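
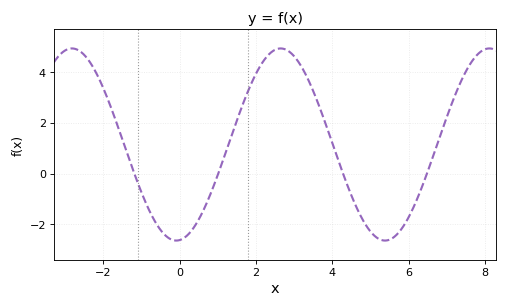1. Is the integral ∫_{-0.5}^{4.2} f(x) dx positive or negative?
positive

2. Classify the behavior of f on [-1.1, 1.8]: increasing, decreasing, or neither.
neither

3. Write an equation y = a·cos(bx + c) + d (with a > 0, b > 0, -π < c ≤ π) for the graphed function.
y = 3.8cos(1.15x - 3.04) + 1.15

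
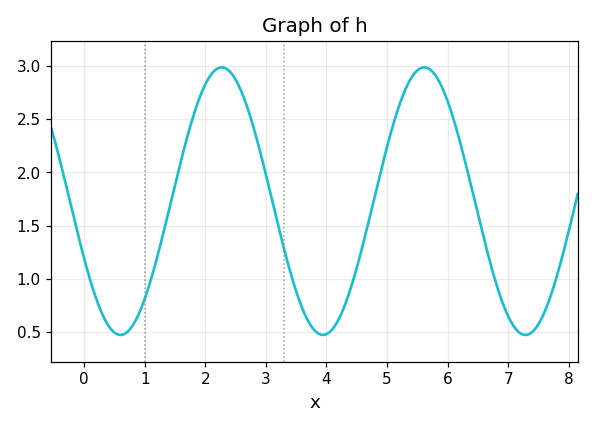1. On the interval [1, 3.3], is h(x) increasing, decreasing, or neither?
neither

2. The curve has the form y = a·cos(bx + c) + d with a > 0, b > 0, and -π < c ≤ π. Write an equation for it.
y = 1.26cos(1.9x + 2) + 1.73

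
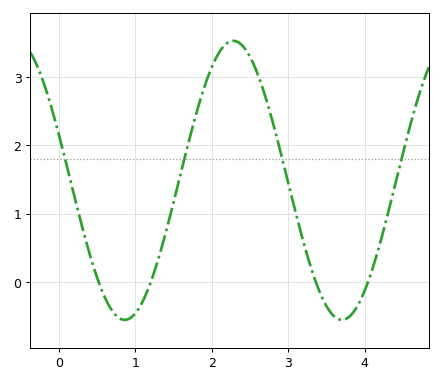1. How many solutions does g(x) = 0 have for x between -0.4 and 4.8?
4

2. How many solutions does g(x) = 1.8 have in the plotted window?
4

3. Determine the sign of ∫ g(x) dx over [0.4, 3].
positive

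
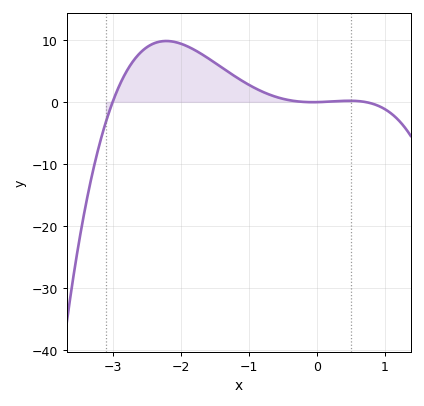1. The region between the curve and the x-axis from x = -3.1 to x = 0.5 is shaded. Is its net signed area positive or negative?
positive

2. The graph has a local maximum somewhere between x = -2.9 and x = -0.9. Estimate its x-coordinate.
-2.21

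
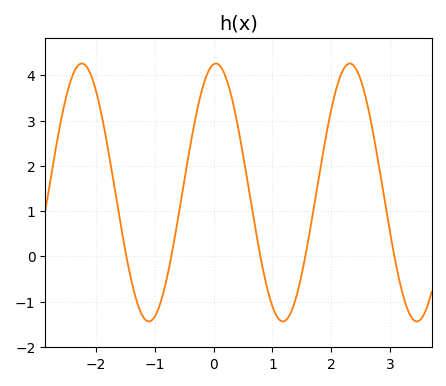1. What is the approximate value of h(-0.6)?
0.9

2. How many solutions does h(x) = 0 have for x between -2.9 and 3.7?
5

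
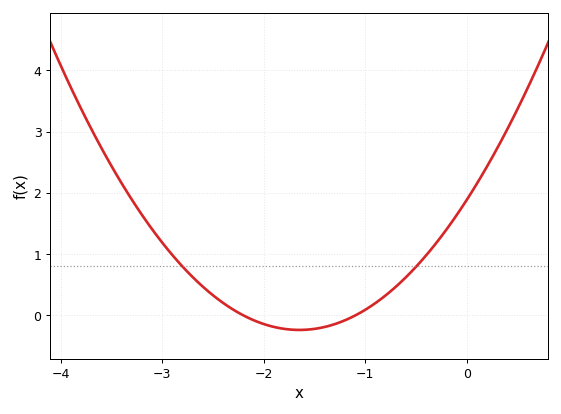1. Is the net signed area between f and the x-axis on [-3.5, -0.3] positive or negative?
positive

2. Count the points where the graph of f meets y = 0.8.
2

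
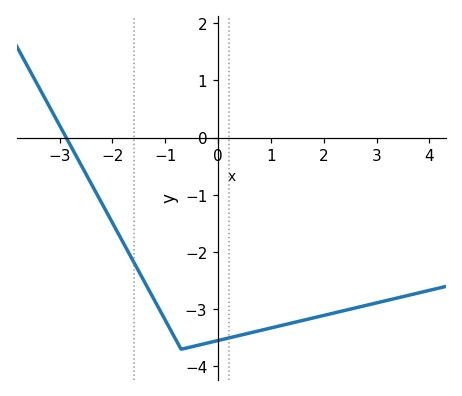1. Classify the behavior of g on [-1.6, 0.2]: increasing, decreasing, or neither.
neither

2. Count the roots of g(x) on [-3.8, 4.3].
1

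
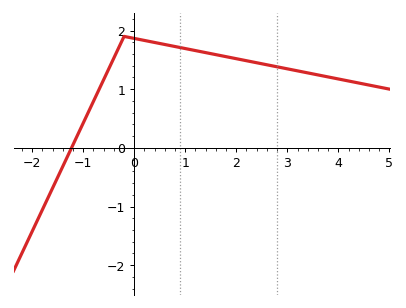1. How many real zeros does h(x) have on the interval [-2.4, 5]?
1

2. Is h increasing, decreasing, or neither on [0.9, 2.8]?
decreasing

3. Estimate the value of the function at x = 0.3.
1.81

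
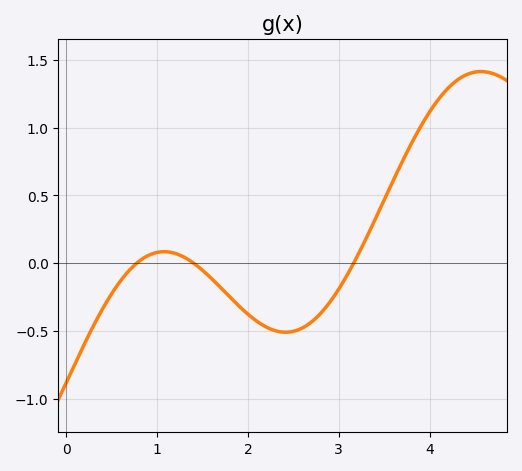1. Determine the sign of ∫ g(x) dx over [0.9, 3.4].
negative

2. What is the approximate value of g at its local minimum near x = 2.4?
-0.507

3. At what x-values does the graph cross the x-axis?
0.773, 1.4, 3.16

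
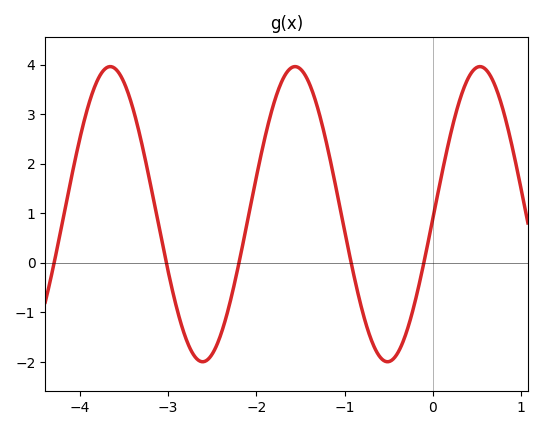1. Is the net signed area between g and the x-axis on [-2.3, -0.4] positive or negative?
positive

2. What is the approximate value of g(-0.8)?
-0.968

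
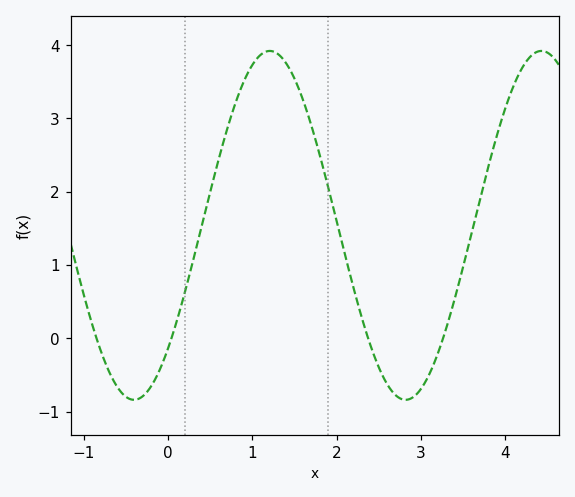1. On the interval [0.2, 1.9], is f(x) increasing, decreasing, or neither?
neither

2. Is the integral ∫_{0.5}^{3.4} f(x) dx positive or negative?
positive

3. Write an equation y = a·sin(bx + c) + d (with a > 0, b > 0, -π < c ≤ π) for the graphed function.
y = 2.38sin(1.95x - 0.782) + 1.54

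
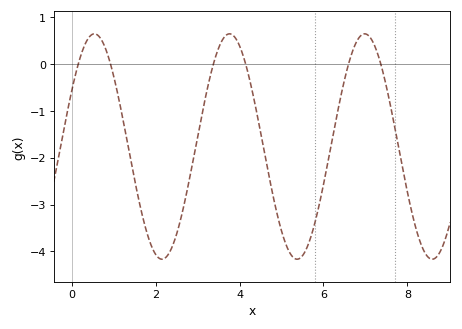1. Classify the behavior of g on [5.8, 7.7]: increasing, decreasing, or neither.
neither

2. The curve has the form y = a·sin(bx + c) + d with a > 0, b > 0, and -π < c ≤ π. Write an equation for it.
y = 2.41sin(1.9x + 0.52) - 1.76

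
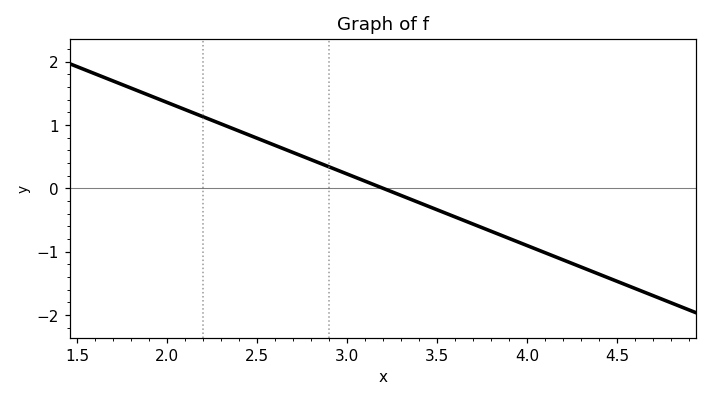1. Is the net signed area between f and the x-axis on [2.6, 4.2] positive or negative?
negative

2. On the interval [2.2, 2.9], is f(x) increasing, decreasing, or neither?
decreasing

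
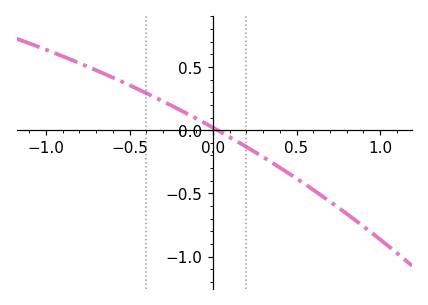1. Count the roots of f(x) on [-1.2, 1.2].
1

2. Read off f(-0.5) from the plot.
0.35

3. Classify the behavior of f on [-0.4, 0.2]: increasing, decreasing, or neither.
decreasing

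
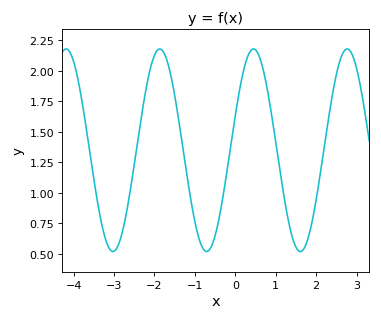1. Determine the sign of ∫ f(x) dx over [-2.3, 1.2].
positive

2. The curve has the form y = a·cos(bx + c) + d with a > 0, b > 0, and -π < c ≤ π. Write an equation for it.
y = 0.83cos(2.71x - 1.22) + 1.35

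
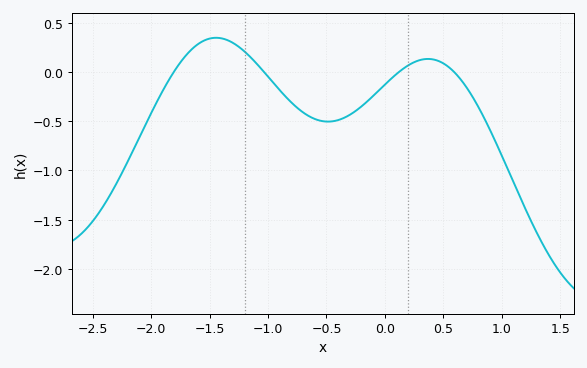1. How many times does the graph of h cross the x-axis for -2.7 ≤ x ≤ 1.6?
4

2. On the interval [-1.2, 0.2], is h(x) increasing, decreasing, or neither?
neither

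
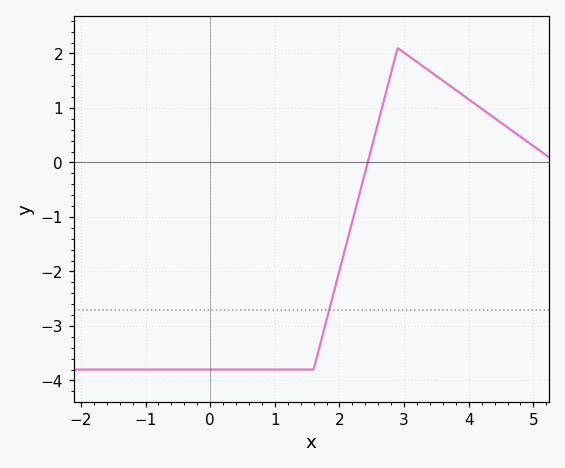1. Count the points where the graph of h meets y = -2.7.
1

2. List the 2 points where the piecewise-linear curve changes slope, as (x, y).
(1.6, -3.8); (2.9, 2.1)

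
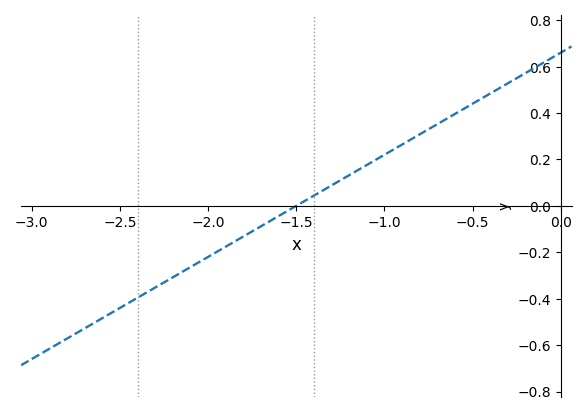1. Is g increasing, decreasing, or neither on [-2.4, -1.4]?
increasing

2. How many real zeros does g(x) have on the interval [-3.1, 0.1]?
1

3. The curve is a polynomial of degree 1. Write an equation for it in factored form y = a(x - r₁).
y = 0.44(x + 1.5)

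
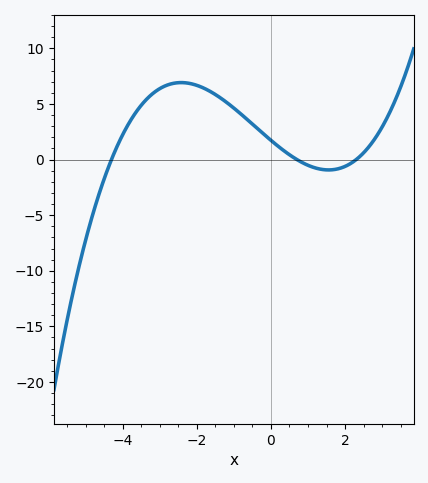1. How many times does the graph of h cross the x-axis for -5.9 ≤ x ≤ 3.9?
3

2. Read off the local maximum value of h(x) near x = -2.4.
7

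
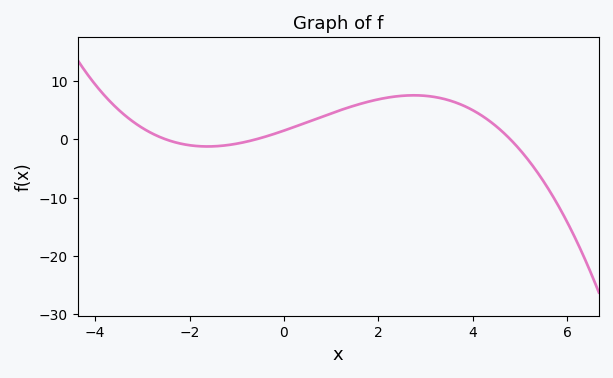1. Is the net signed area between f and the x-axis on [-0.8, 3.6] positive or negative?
positive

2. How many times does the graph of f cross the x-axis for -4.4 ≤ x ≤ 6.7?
3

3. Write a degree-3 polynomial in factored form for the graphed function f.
y = -0.21(x + 2.5)(x + 0.6)(x - 4.8)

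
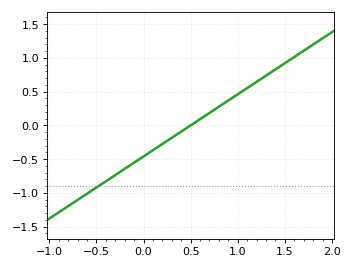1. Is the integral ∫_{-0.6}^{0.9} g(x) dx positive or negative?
negative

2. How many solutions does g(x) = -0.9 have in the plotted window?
1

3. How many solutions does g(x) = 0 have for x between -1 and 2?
1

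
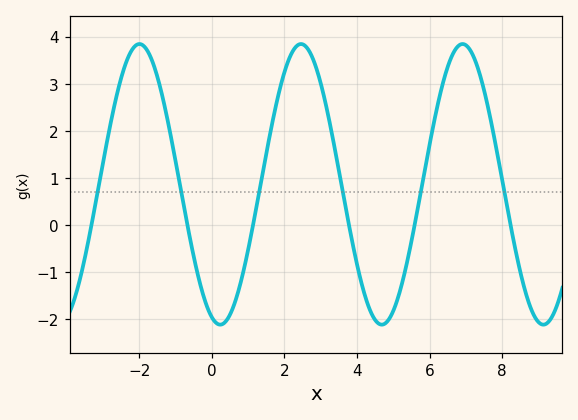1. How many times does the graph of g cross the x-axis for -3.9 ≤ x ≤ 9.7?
6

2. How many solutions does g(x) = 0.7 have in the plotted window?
6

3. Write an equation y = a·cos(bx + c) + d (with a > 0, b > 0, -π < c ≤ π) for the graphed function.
y = 2.98cos(1.41x + 2.82) + 0.87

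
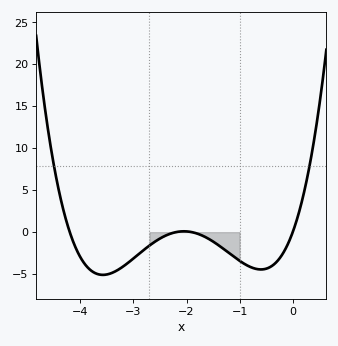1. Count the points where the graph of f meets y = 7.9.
2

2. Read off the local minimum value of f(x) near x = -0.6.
-4.5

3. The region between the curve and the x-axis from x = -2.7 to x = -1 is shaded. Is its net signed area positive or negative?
negative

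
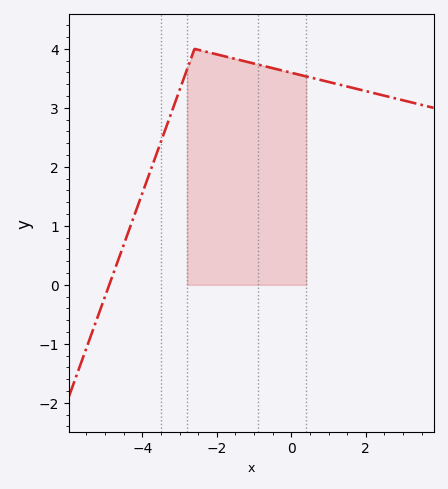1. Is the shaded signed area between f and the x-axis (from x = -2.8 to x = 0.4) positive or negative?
positive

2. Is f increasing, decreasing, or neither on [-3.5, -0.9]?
neither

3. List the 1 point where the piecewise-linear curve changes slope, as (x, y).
(-2.6, 4)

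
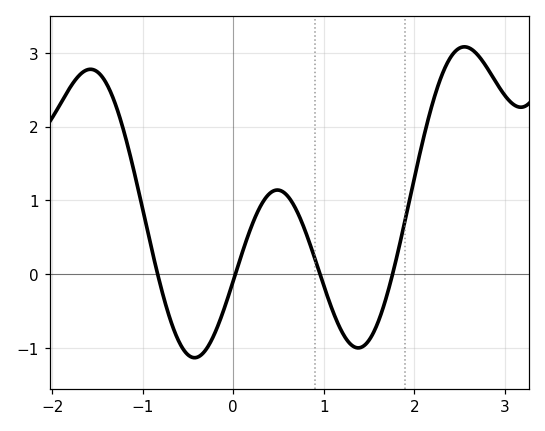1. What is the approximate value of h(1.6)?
-0.653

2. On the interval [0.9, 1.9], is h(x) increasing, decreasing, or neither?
neither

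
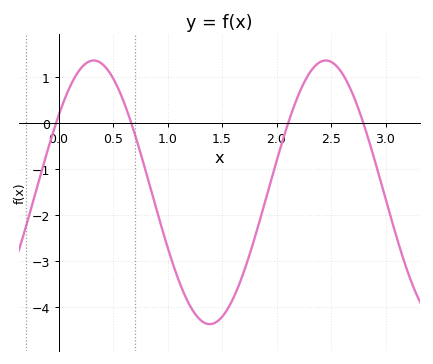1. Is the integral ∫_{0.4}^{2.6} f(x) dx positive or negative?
negative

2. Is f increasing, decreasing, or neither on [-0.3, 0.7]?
neither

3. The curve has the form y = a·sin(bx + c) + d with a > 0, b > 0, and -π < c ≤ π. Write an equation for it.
y = 2.87sin(2.95x + 0.622) - 1.51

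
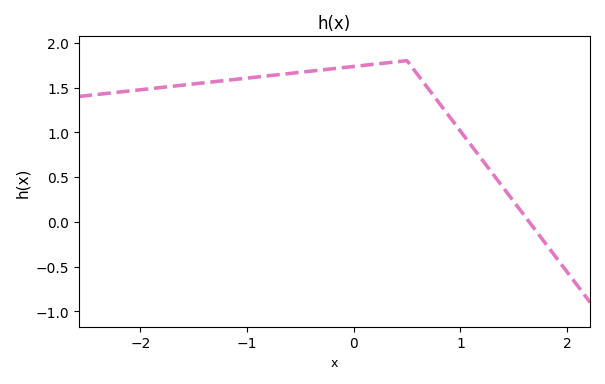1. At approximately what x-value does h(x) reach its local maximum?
0.499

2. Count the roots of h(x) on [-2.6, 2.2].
1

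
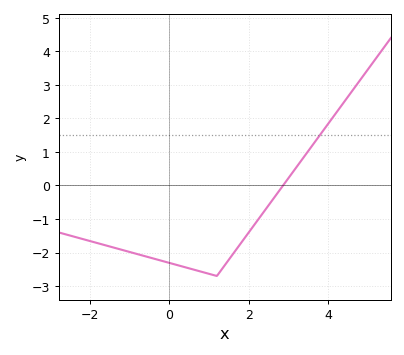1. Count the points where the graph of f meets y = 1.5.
1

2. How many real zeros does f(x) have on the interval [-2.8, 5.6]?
1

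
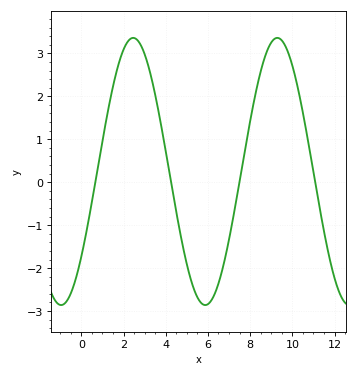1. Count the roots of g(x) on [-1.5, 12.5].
4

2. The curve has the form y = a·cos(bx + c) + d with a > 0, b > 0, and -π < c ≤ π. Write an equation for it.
y = 3.11cos(0.92x - 2.26) + 0.25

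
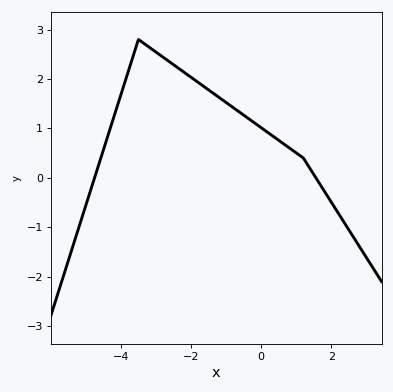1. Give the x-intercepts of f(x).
-4.8, 1.6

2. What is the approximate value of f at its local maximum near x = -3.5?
2.8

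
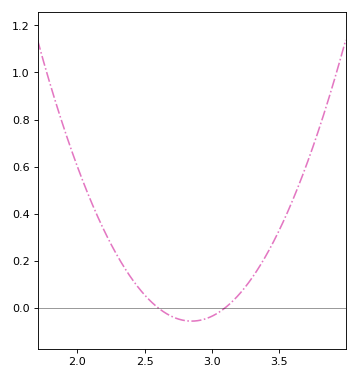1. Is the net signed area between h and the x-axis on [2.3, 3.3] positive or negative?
positive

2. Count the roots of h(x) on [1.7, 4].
2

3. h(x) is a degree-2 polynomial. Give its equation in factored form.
y = 0.91(x - 2.6)(x - 3.1)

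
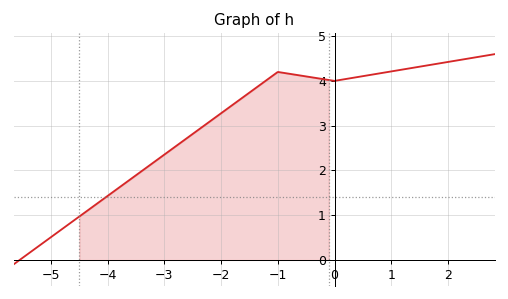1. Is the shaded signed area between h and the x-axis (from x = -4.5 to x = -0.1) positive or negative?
positive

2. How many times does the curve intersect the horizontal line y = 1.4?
1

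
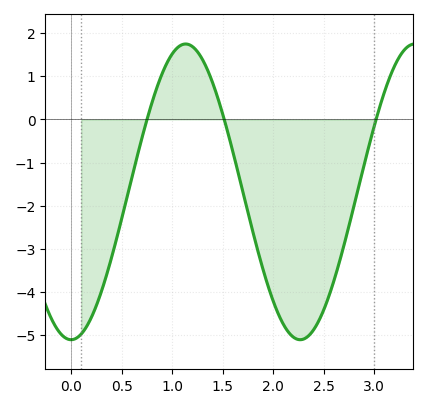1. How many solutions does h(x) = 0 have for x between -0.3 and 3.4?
3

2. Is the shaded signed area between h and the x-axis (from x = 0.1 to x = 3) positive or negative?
negative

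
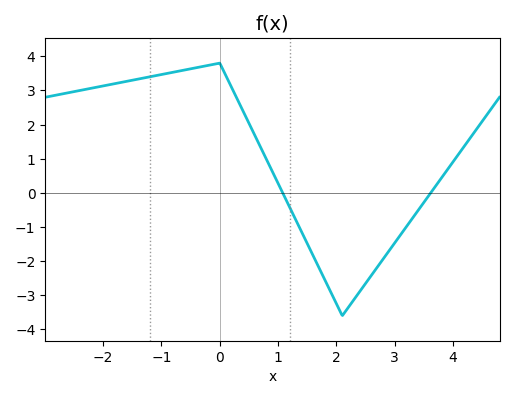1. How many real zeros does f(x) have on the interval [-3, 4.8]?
2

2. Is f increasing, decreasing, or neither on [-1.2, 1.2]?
neither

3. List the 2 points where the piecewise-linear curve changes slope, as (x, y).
(0, 3.8); (2.1, -3.6)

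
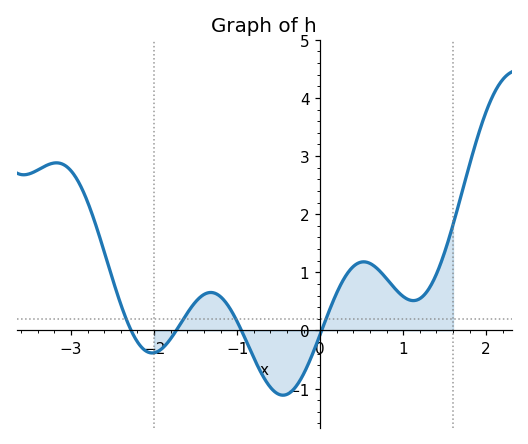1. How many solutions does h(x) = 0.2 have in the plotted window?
4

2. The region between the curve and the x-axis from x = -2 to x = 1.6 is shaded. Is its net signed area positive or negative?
positive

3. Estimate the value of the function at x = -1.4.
0.6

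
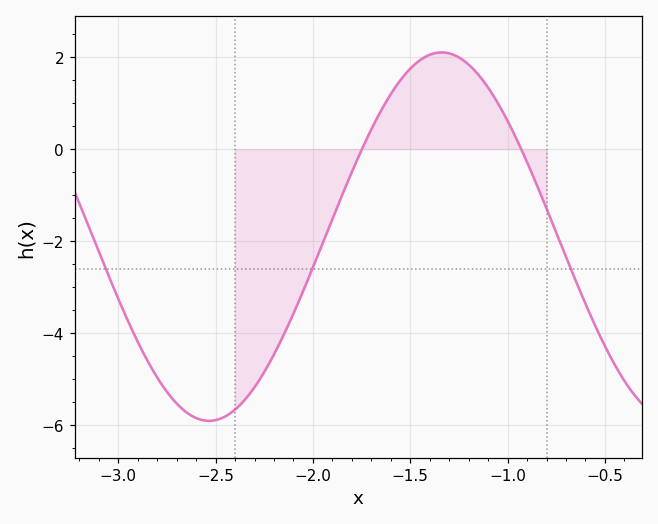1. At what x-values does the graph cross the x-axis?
-1.75, -0.95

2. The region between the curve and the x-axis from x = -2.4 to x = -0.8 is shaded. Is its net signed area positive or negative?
negative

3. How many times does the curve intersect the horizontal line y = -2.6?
3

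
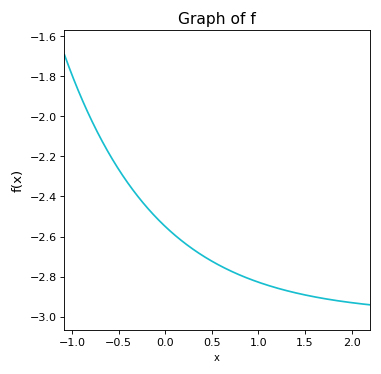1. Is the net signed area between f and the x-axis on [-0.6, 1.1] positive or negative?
negative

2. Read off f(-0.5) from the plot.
-2.26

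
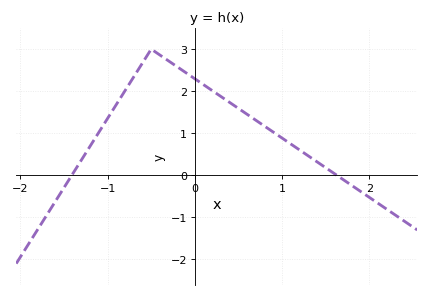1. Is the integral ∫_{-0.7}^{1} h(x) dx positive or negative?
positive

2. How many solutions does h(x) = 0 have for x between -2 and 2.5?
2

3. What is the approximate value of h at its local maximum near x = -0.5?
3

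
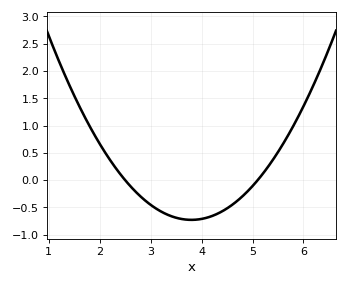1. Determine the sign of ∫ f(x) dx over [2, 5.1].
negative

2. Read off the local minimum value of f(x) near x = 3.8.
-0.75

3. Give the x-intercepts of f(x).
2.5, 5.1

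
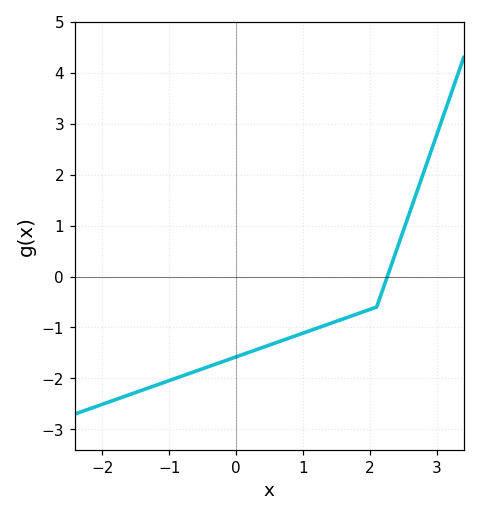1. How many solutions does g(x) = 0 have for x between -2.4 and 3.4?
1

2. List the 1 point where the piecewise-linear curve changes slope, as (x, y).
(2.1, -0.6)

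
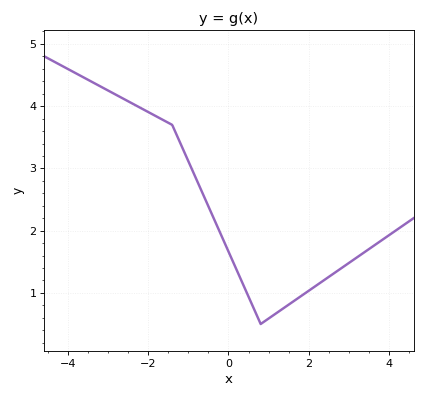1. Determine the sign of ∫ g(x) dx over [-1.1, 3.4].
positive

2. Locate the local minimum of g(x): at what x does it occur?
0.802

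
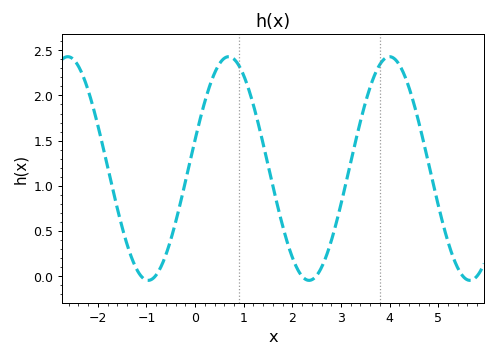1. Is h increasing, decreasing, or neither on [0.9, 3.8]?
neither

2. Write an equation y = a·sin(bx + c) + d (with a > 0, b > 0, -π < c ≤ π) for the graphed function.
y = 1.24sin(1.9x + 0.26) + 1.19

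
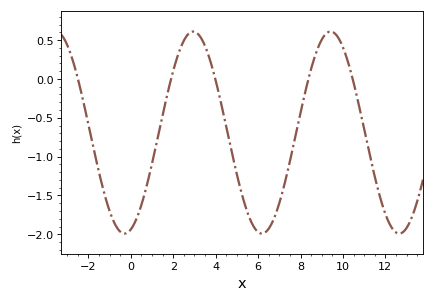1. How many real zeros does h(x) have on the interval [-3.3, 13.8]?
5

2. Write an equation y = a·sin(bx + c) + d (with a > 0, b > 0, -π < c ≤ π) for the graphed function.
y = 1.3sin(0.97x - 1.3) - 0.69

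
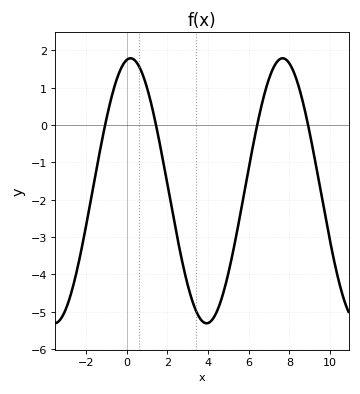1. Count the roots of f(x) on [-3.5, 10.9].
4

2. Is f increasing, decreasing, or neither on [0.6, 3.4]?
decreasing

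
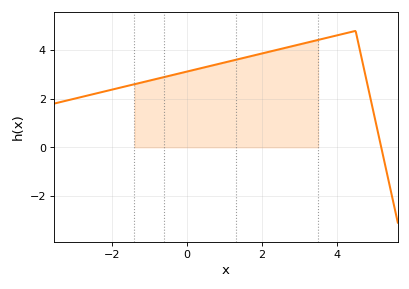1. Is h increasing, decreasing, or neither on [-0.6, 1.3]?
increasing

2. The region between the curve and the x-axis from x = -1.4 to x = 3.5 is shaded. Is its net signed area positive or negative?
positive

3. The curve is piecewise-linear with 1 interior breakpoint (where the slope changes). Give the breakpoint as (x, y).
(4.5, 4.8)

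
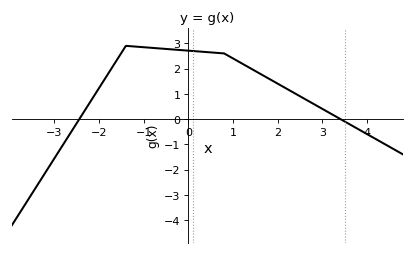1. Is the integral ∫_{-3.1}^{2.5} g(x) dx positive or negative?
positive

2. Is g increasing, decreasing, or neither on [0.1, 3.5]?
decreasing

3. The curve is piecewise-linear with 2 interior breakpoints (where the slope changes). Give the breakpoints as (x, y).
(-1.4, 2.9); (0.8, 2.6)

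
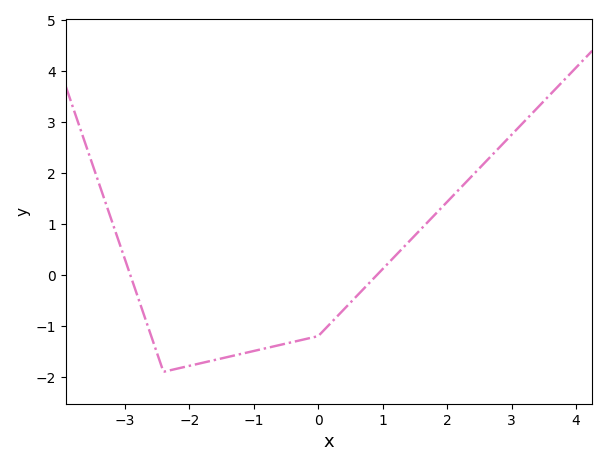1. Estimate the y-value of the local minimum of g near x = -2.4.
-1.9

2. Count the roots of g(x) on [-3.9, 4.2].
2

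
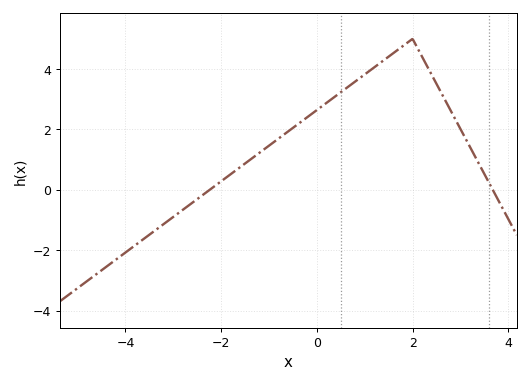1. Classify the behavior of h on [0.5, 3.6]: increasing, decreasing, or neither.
neither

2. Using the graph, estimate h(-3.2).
-1.2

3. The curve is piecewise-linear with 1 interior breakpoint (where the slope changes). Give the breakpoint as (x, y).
(2, 5)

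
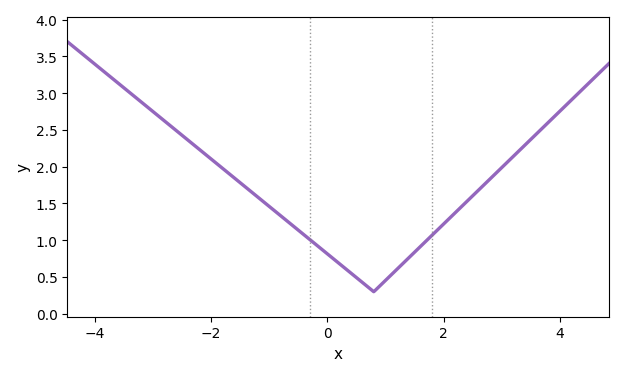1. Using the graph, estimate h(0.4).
0.558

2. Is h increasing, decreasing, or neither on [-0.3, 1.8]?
neither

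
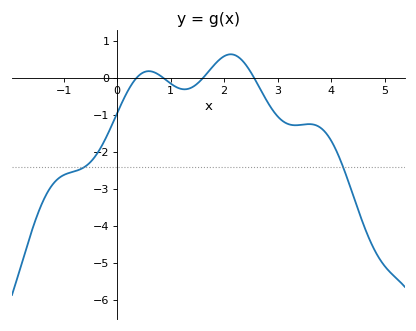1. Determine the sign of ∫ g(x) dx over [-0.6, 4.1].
negative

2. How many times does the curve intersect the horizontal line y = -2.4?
2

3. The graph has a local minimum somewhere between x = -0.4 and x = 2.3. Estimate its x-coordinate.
1.3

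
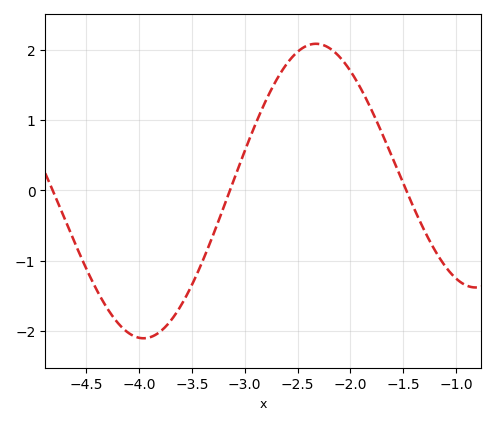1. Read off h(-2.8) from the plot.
1.3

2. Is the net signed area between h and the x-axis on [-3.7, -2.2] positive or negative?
positive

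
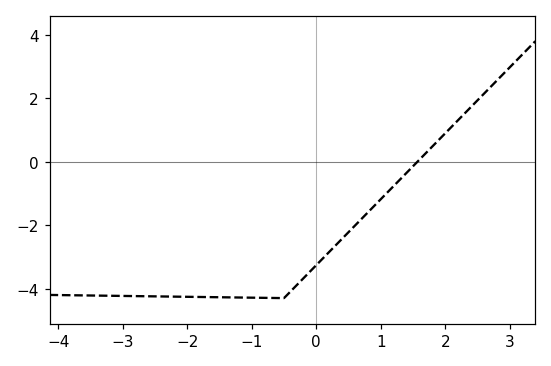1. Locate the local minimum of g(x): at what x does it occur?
-0.501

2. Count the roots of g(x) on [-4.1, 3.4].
1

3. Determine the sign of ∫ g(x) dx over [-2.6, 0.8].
negative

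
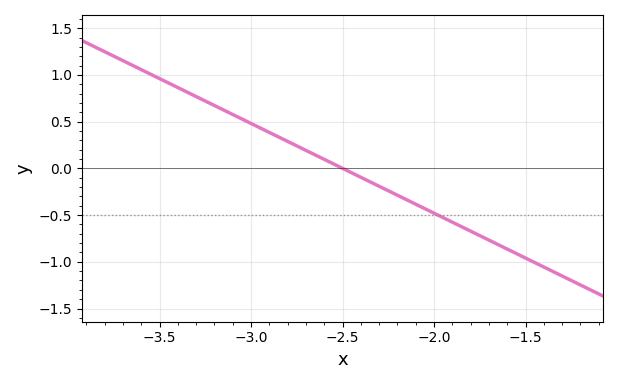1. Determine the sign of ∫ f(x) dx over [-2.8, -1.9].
negative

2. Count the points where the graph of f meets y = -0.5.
1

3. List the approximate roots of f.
-2.5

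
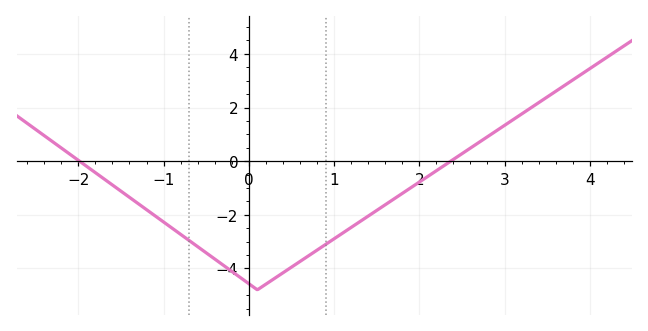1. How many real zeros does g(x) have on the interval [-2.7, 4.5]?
2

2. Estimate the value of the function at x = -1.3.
-1.6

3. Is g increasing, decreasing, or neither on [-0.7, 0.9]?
neither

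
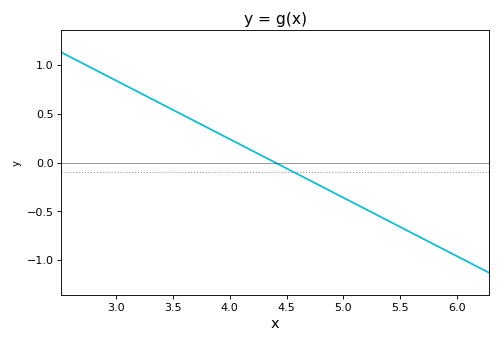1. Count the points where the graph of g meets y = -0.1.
1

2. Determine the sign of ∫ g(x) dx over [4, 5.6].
negative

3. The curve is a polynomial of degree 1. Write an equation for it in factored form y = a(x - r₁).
y = -0.6(x - 4.4)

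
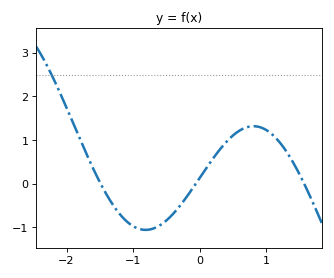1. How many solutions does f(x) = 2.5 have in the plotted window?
1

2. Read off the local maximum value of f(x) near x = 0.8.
1.32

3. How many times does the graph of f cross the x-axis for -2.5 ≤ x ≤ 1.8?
3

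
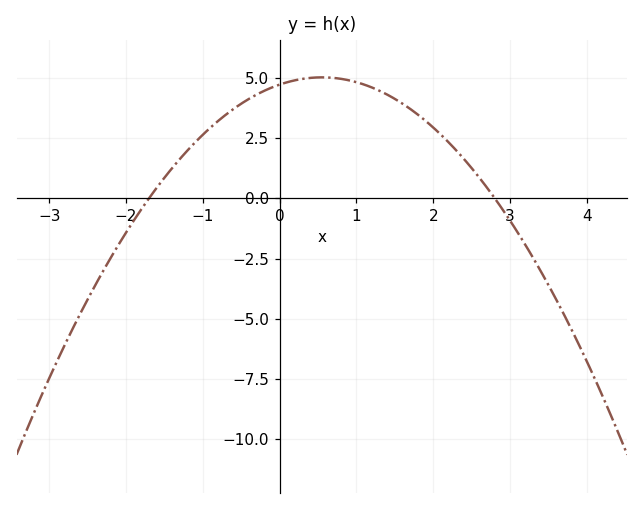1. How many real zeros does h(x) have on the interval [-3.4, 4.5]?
2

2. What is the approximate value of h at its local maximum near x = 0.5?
5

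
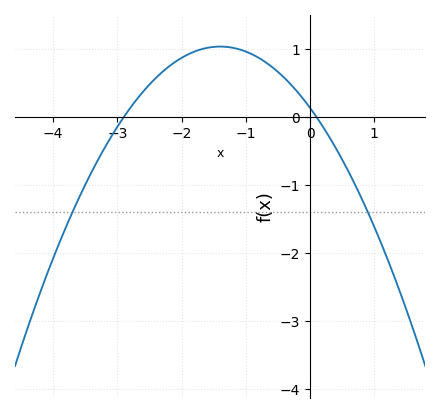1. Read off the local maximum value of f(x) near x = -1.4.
1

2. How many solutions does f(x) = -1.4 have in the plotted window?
2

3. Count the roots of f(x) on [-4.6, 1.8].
2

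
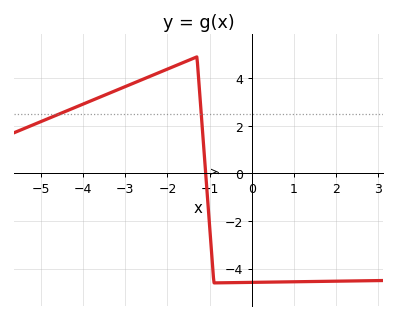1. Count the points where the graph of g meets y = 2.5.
2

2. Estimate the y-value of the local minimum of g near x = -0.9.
-4.6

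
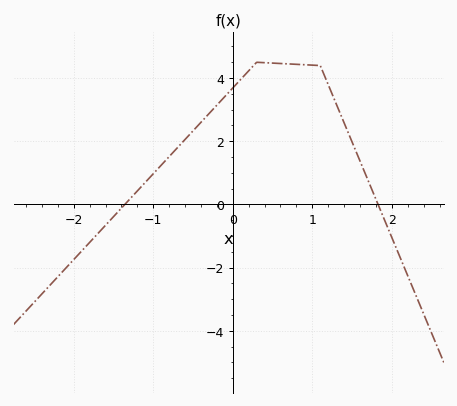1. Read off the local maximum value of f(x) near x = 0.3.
4.5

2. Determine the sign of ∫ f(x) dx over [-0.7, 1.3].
positive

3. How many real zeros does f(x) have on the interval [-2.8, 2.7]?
2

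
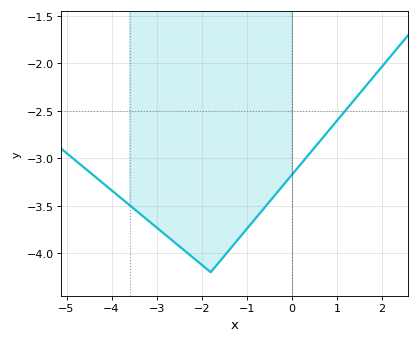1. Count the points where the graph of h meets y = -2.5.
1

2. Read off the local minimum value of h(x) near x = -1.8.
-4.2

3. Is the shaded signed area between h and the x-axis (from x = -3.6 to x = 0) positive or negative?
negative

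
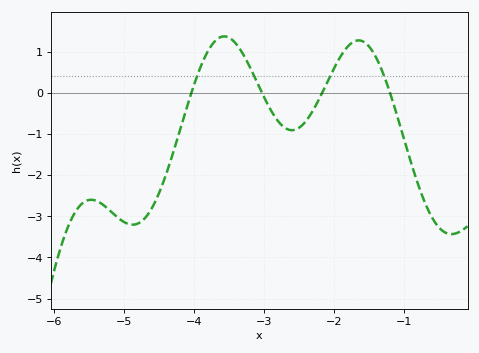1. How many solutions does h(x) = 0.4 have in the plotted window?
4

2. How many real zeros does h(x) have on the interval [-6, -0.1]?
4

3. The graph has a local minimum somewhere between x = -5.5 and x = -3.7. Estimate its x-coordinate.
-4.87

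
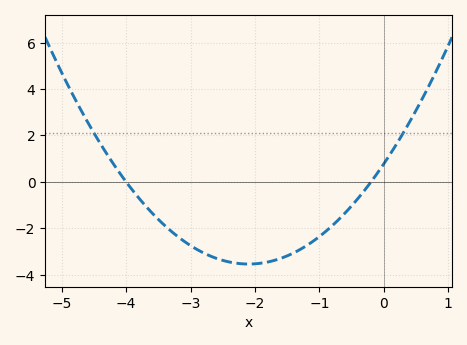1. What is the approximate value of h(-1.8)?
-3.45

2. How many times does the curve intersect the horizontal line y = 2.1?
2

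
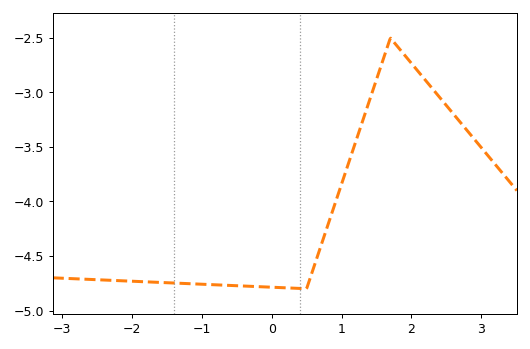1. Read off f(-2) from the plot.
-4.73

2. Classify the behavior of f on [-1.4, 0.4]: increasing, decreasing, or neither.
decreasing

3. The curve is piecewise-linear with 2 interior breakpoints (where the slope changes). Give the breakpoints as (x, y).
(0.5, -4.8); (1.7, -2.5)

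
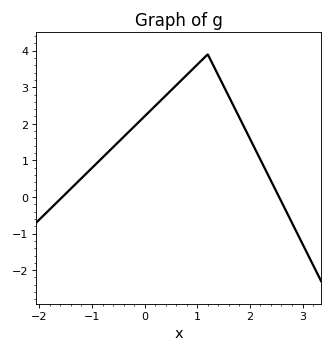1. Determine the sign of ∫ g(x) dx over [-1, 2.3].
positive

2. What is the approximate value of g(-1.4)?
0.23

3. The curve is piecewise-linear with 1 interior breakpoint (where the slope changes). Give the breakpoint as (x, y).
(1.2, 3.9)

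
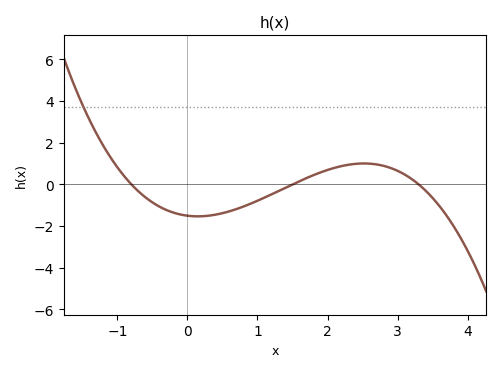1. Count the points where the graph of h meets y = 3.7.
1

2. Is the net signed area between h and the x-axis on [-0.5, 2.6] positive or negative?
negative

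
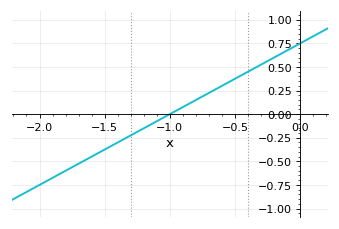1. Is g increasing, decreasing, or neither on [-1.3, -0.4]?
increasing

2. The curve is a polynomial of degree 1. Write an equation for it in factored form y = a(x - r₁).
y = 0.75(x + 1)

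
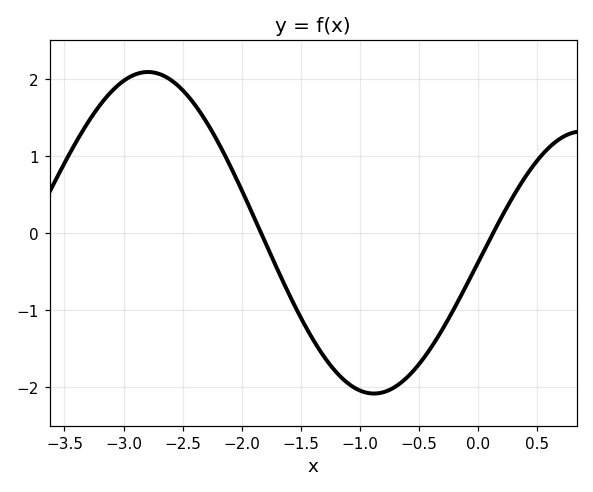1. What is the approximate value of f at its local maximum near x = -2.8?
2.09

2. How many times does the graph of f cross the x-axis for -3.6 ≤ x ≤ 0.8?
2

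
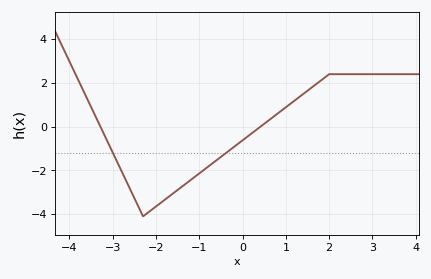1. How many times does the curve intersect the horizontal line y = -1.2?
2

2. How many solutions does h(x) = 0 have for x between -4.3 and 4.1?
2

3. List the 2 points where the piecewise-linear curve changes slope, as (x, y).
(-2.3, -4.1); (2, 2.4)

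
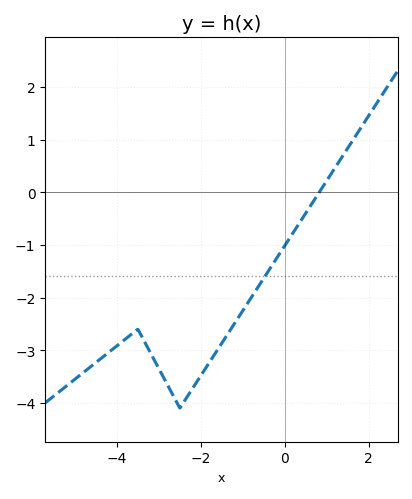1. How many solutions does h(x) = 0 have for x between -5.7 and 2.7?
1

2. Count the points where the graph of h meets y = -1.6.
1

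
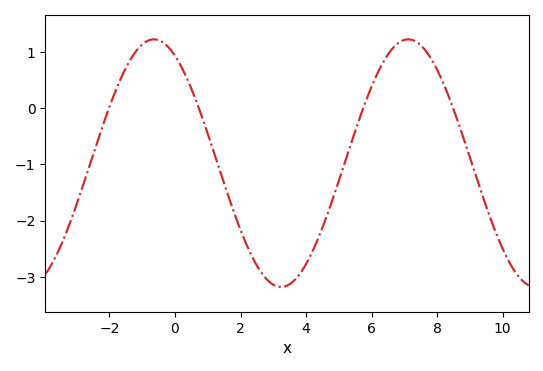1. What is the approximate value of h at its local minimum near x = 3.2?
-3.18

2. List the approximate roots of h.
-2.01, 0.727, 5.75, 8.48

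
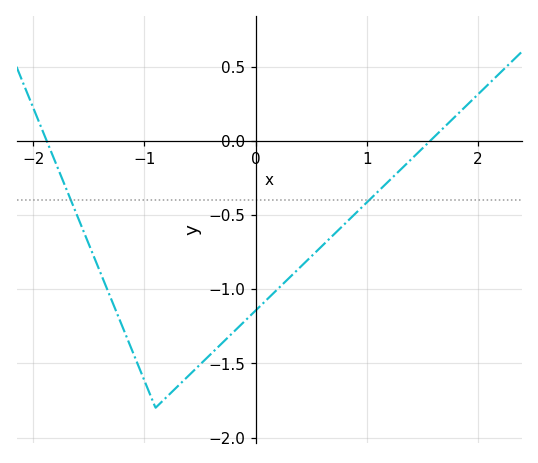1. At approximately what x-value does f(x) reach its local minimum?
-0.899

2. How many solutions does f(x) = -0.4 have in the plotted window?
2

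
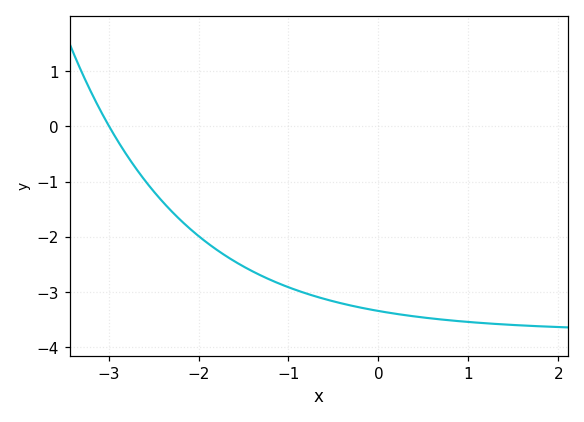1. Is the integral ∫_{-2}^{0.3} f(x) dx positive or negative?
negative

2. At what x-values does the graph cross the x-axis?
-3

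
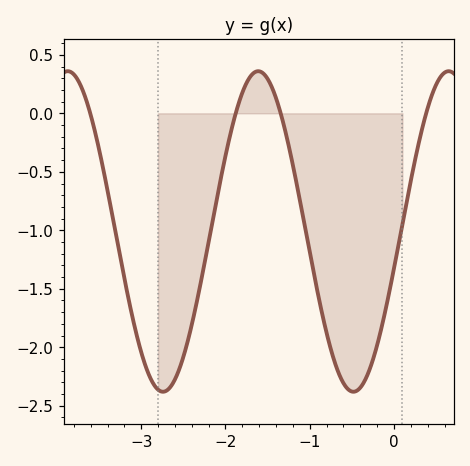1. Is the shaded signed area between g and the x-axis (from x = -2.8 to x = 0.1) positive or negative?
negative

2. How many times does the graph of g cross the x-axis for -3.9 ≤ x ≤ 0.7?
4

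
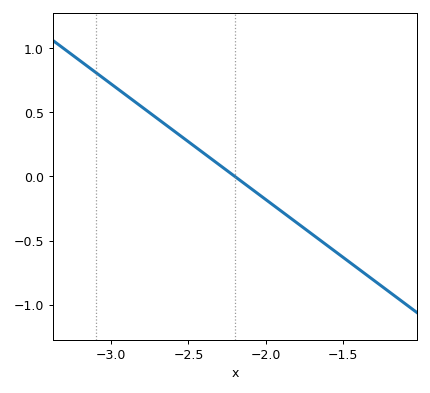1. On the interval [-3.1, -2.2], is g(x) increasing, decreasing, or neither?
decreasing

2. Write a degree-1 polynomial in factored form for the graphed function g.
y = -0.9(x + 2.2)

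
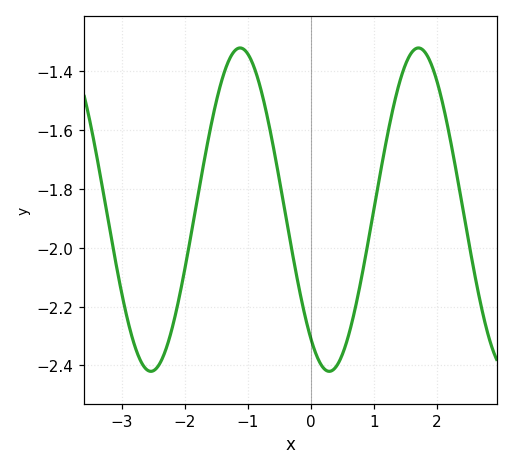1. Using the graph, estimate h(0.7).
-2.22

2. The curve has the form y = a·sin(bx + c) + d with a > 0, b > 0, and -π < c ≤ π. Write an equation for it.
y = 0.55sin(2.2x - 2.2) - 1.87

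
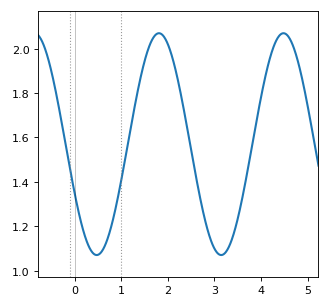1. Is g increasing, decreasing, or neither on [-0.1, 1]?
neither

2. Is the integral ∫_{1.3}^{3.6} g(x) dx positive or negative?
positive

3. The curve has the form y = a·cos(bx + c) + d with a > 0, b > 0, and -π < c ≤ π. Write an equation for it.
y = 0.5cos(2.35x + 2.03) + 1.57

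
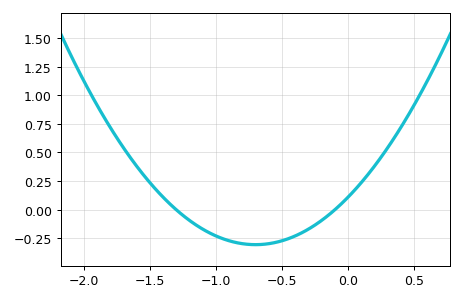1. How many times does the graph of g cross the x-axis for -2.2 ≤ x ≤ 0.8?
2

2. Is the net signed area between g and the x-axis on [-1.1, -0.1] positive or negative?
negative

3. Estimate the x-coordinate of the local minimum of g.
-0.7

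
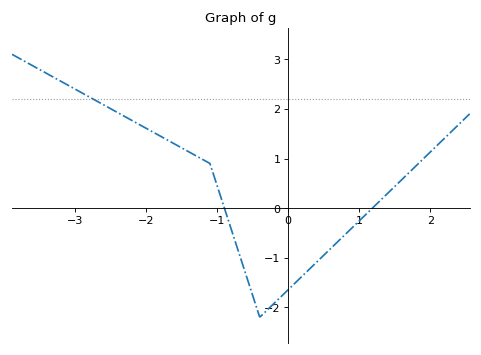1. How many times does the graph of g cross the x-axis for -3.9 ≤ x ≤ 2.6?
2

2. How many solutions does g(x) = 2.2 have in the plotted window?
1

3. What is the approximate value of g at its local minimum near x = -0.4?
-2.2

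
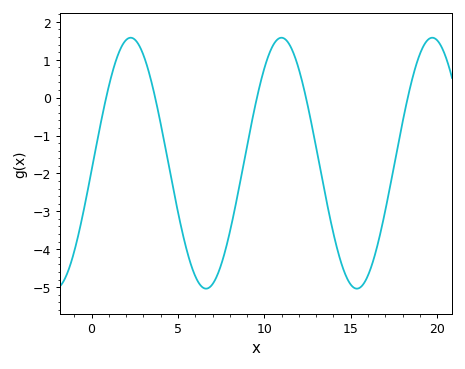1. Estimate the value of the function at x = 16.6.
-3.8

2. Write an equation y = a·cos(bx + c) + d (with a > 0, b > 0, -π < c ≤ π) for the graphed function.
y = 3.31cos(0.72x - 1.6) - 1.73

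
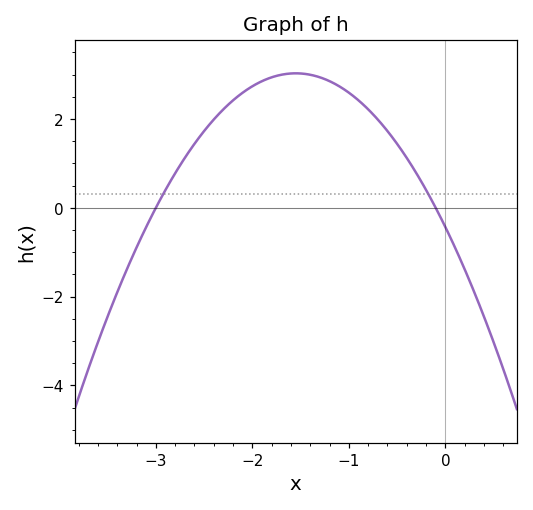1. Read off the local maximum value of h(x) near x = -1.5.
3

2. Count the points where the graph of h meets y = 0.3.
2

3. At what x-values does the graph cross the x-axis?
-3, -0.1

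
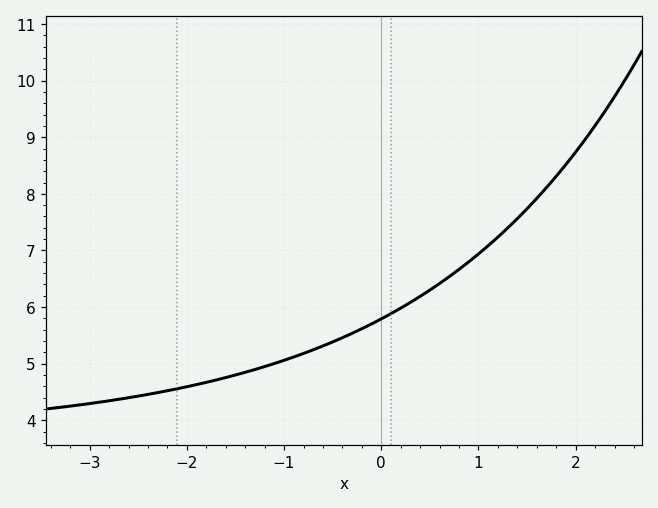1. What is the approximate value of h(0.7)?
6.54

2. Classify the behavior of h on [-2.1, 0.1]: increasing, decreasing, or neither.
increasing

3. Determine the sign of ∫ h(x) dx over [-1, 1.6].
positive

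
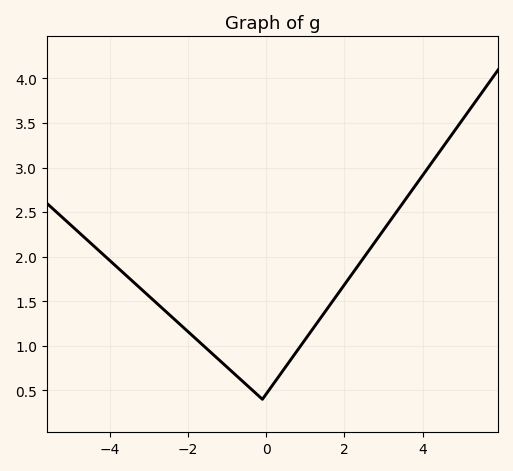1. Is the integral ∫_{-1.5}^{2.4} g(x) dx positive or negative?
positive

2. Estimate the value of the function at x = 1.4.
1.32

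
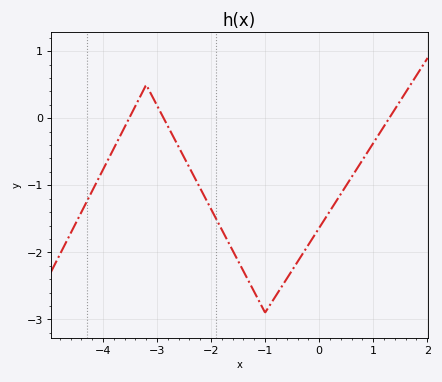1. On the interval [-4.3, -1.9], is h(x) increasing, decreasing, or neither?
neither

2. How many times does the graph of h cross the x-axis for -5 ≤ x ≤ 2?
3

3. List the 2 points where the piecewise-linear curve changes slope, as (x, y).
(-3.2, 0.5); (-1, -2.9)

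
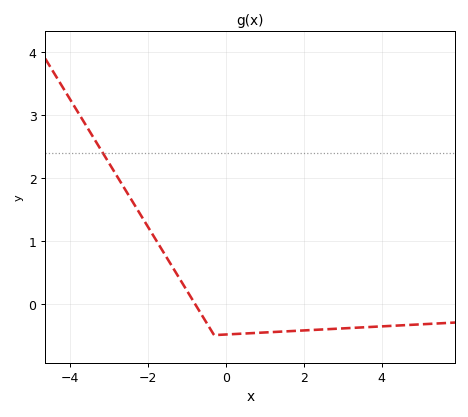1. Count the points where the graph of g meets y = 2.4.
1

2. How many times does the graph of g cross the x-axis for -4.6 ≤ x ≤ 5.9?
1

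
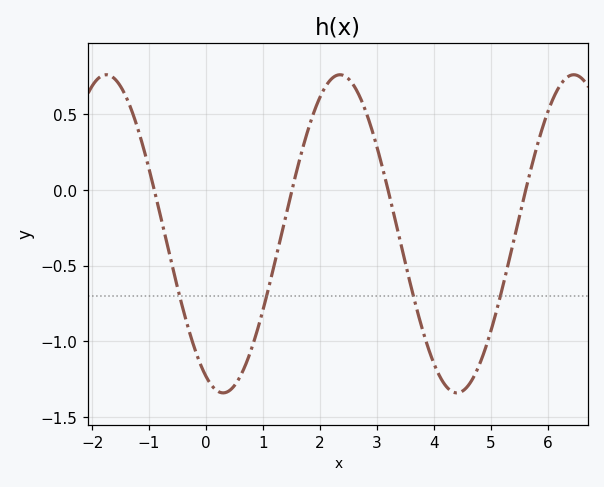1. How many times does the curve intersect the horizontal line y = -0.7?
4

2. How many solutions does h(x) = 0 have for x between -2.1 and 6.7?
4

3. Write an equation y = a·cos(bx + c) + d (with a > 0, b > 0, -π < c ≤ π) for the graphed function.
y = 1.05cos(1.53x + 2.68) - 0.29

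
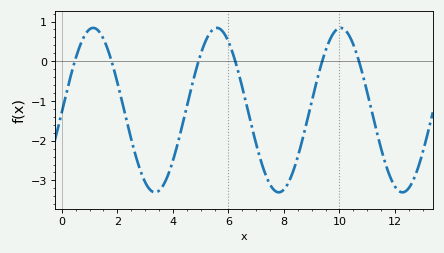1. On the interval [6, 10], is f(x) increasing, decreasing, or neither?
neither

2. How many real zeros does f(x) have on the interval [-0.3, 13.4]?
6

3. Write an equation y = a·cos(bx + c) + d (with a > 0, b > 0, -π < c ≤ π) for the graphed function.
y = 2.07cos(1.4x - 1.6) - 1.23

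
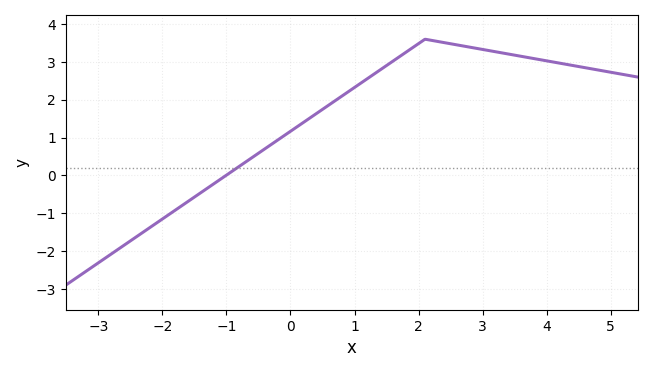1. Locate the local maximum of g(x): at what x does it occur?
2.2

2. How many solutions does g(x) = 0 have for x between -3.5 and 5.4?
1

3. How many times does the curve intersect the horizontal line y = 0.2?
1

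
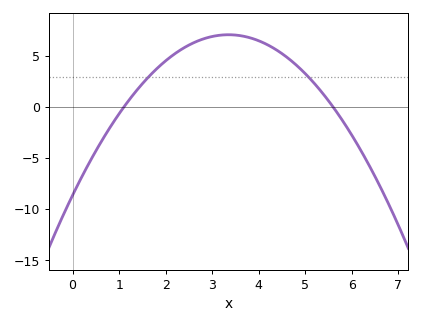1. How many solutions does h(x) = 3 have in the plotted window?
2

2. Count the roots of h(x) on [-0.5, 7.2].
2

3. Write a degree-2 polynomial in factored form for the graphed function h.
y = -1.4(x - 1.1)(x - 5.6)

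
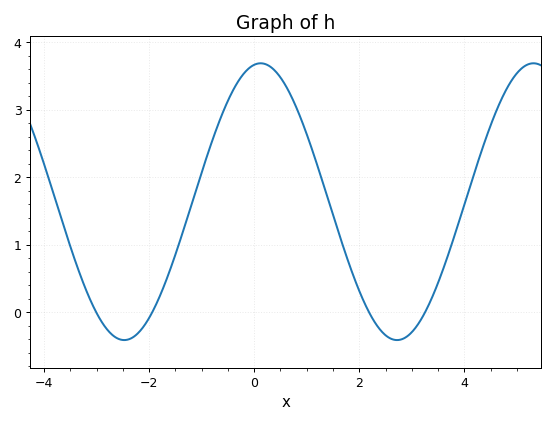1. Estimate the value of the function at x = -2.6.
-0.4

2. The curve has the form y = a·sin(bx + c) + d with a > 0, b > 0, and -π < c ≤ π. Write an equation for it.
y = 2.05sin(1.2x + 1.4) + 1.64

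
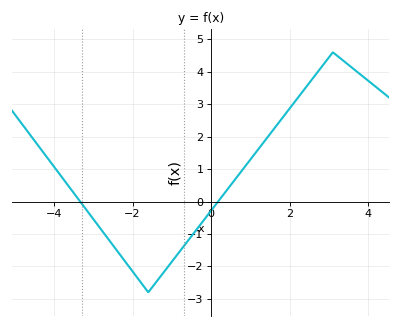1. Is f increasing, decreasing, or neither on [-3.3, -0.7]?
neither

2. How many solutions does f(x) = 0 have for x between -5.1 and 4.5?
2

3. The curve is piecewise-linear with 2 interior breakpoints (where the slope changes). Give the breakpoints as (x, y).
(-1.6, -2.8); (3.1, 4.6)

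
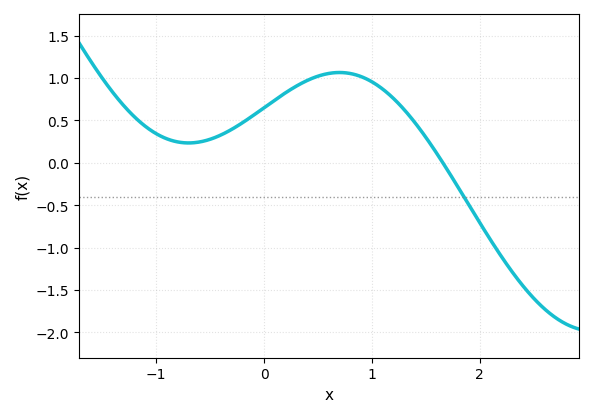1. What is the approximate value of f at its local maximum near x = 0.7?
1.06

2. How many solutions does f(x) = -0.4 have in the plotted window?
1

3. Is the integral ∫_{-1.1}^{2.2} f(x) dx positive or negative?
positive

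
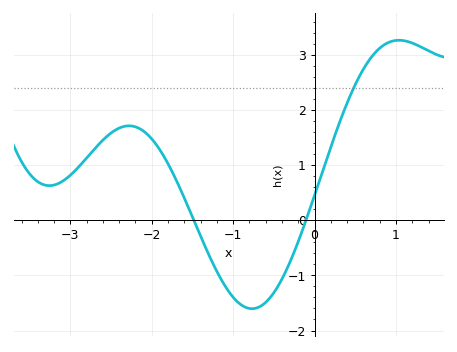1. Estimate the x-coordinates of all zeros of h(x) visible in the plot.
-1.5, -0.1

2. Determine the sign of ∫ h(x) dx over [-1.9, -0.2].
negative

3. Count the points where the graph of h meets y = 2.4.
1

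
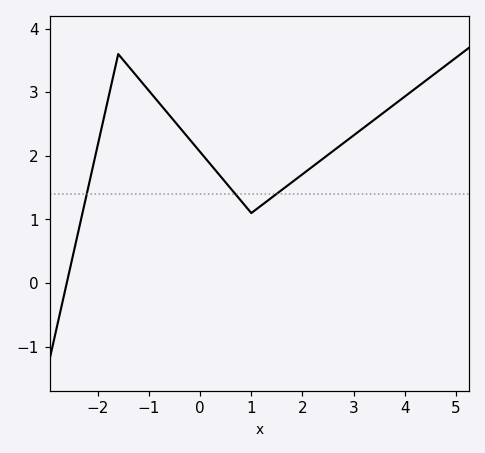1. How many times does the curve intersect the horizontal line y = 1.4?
3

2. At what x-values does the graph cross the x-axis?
-2.6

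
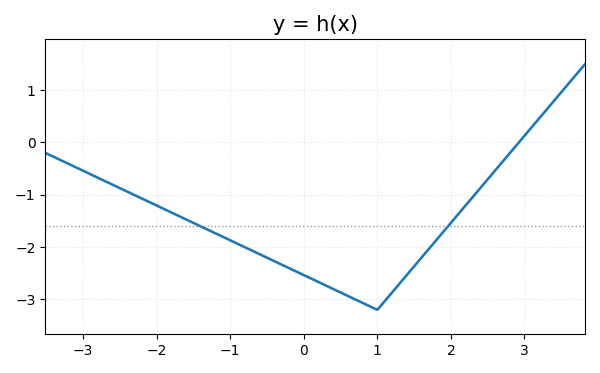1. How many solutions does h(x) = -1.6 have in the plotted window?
2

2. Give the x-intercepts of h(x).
2.9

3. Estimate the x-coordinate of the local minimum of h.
1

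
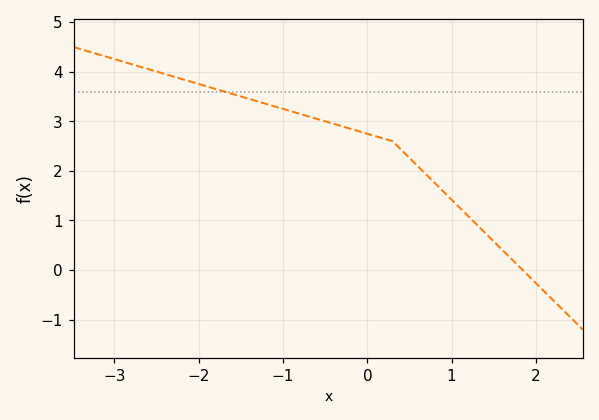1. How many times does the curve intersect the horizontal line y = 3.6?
1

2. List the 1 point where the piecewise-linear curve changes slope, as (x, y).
(0.3, 2.6)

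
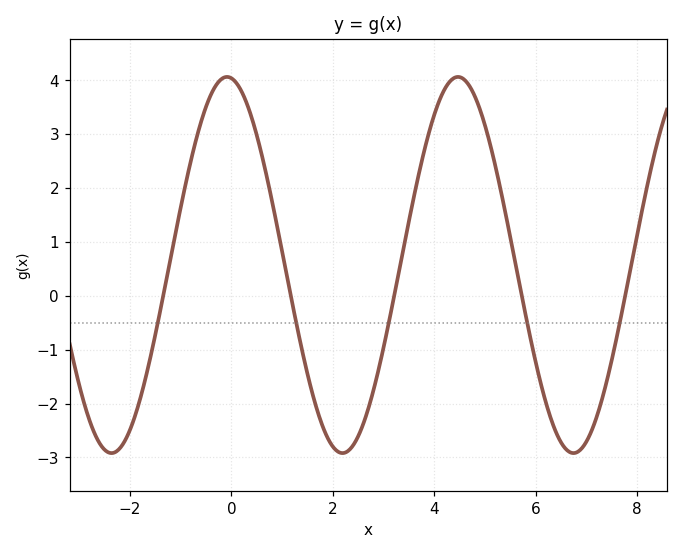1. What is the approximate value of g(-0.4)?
3.74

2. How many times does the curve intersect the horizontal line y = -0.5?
5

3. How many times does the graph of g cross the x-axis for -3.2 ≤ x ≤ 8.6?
5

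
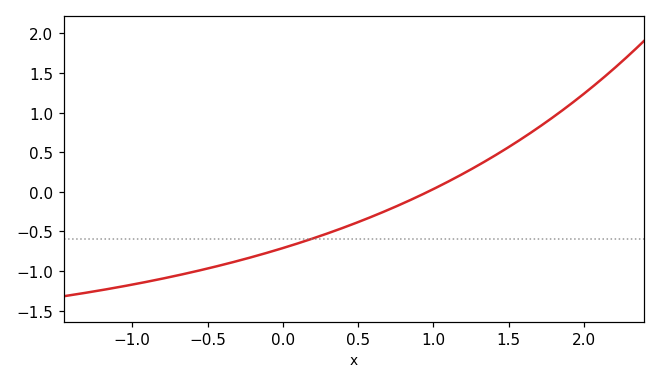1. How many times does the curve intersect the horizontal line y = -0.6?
1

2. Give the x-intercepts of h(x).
1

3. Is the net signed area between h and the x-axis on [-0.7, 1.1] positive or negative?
negative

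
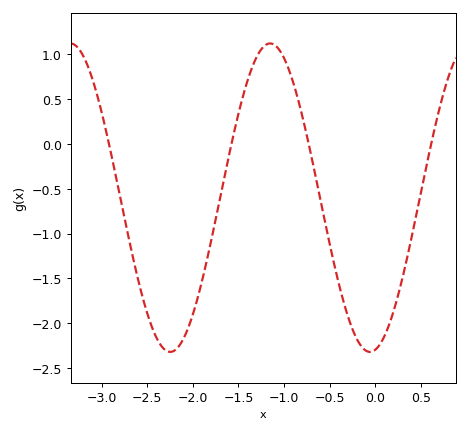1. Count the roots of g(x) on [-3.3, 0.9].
4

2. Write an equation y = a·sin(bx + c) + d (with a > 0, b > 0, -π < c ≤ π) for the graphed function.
y = 1.72sin(2.9x - 1.4) - 0.6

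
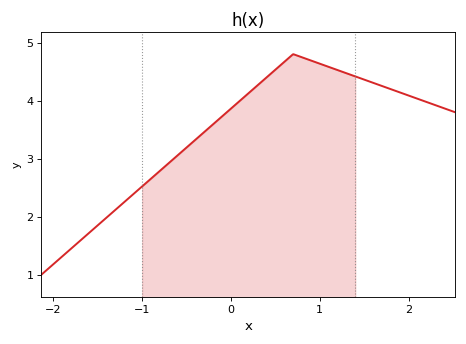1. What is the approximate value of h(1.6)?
4.3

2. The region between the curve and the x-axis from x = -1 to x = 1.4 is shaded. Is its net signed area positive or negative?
positive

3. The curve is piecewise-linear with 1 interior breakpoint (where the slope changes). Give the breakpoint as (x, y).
(0.7, 4.8)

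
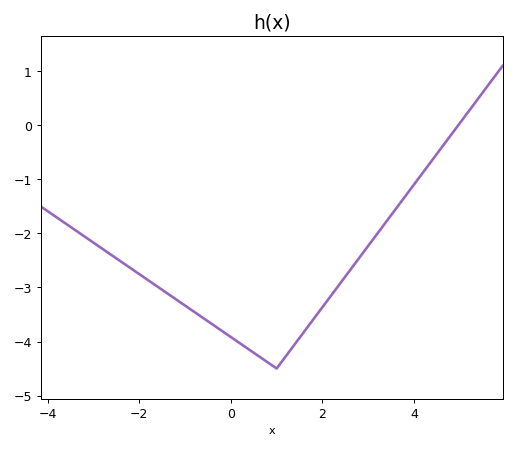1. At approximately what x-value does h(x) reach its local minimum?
1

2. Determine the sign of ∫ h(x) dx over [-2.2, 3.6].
negative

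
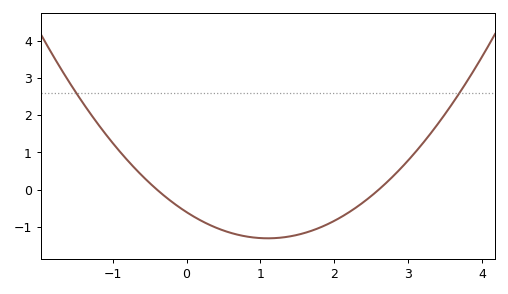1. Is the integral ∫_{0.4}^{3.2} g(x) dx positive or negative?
negative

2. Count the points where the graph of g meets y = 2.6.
2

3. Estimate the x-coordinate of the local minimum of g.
1.1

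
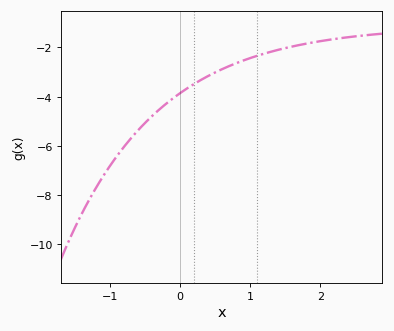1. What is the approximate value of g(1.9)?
-1.8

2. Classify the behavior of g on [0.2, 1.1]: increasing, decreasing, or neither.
increasing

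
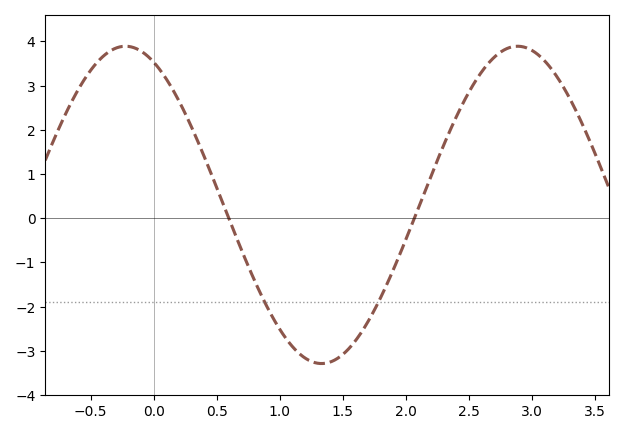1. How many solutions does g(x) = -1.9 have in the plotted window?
2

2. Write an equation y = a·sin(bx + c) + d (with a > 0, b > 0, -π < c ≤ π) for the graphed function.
y = 3.59sin(2x + 2) + 0.3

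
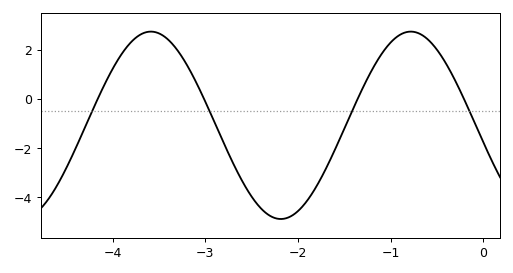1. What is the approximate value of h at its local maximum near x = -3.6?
2.74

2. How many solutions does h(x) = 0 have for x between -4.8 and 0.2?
4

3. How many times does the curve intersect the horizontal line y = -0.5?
4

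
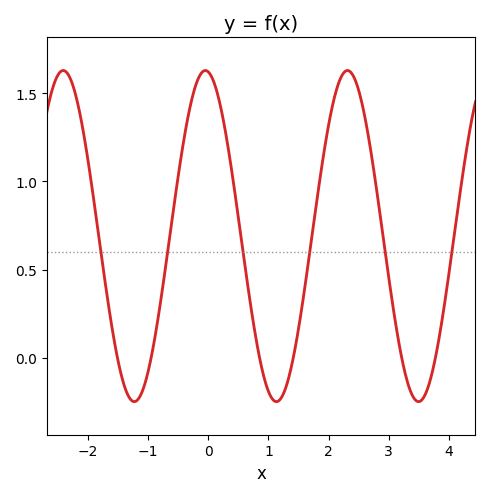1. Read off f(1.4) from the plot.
0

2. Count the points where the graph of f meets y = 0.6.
6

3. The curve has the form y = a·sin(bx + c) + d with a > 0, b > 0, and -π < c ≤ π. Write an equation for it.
y = 0.94sin(2.7x + 1.7) + 0.69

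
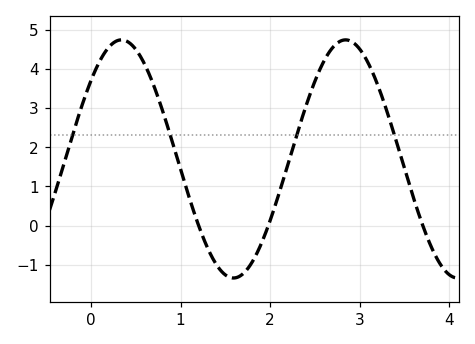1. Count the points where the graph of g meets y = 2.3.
4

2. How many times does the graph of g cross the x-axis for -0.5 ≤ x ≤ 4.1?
3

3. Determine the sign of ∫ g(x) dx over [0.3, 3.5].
positive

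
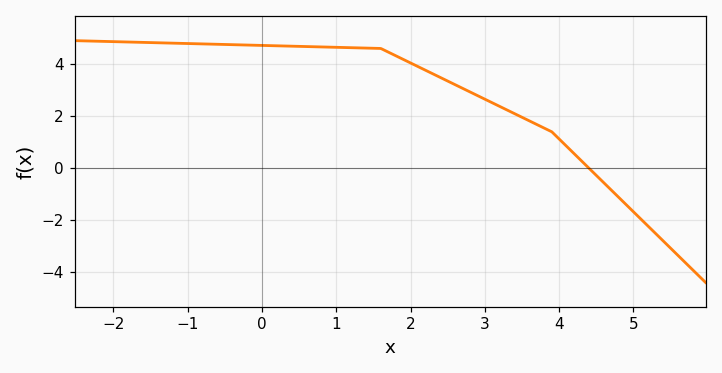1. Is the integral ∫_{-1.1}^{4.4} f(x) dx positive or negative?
positive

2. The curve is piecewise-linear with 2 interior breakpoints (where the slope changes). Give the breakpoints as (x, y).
(1.6, 4.6); (3.9, 1.4)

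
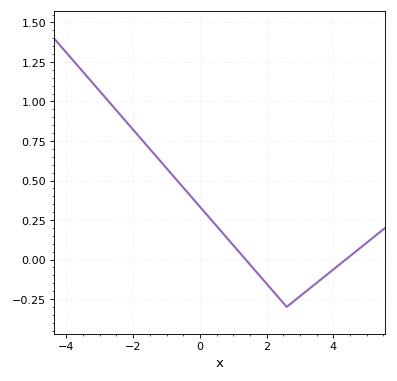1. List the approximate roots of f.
1.37, 4.37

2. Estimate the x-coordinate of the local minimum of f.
2.6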